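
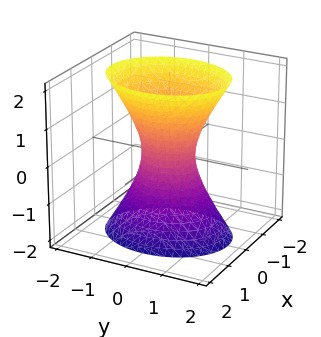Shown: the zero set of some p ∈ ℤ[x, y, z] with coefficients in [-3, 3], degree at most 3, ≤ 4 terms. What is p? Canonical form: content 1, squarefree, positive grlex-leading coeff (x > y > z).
(a) The degree is 2 — one connected sheet with a waist; a quadric.
(b) Symmetries: mirror symmetry z ↦ −z ⇒ only even powers of z; mirror symmetry y ↦ −y ⇒ only even powers of y; it's symmetric under x → −x, forcing even powers of x.
(c) Against the integer gridlines: no z-intercept at any integer in the box.
(d) Matching integer coefficients to the picture gives p.

3*x^2 + 2*y^2 - z^2 - 1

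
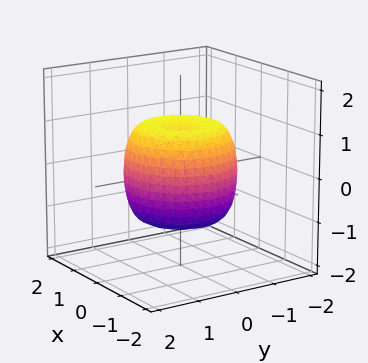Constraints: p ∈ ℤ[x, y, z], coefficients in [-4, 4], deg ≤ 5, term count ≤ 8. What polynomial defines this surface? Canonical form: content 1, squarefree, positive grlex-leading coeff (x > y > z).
x^4 + 2*x^2*y^2 + y^4 - x^2 - y^2 + z^2 - 1

1. The degree is 4 — no degree-3 surface has this shape.
2. By symmetry, the surface is invariant under rotation about z: p = q(x² + y², z).
3. Checking where it meets the axes: among the integer gridlines, it crosses the z-axis at z ∈ {-1, 1}; a circular section at z = 0 has radius between 1 and 2.
4. Solving for integer coefficients yields p as stated.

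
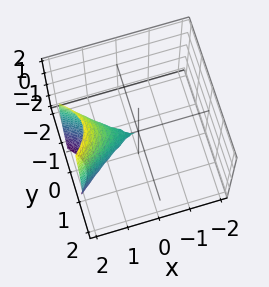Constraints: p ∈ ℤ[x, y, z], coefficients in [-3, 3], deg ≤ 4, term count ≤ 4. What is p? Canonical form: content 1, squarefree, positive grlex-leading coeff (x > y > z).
x^3 - 2*x*y^2 - 3*y^2 - z^2

deg p = 3. The shape is more complex than any degree-2 surface.
From the axis intercepts and sections: one y-axis crossing is at y = 0; one x-axis crossing is at x = 0; one z-axis crossing is at z = 0.
Assembling these constraints gives the stated polynomial.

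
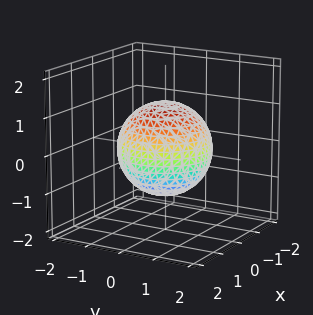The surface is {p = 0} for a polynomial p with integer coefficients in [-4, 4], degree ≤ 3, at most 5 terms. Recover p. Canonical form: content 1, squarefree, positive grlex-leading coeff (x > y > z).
2*x^2 + 2*y^2 + 2*z^2 - 3

(a) deg p = 2. A closed, bounded, convex surface; a quadric.
(b) Symmetries: it's symmetric under z → −z, forcing even powers of z; every cross-section ⟂ z is a circle, so x, y appear only via x² + y².
(c) From the axis intercepts and sections: a circular section at z = 0 has radius between 1 and 2.
(d) Solving for integer coefficients yields p as stated.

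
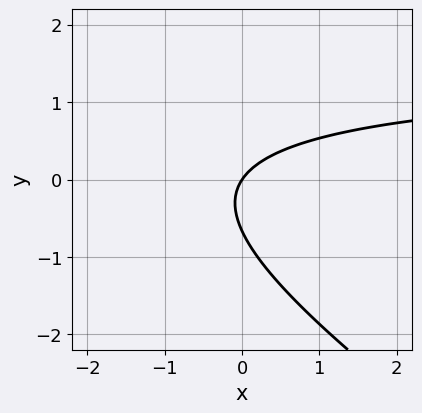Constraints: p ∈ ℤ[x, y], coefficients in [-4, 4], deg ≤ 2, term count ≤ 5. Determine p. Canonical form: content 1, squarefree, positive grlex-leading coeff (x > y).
2*x*y + 3*y^2 - 3*x + 2*y

1. deg p = 2. A generic line meets the curve in up to 2 points.
2. From the visible intercepts: one x-axis crossing is at x = 0; one y-axis crossing is at y = 0.
3. Solving for integer coefficients yields p as stated.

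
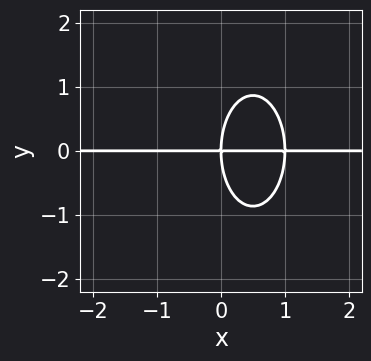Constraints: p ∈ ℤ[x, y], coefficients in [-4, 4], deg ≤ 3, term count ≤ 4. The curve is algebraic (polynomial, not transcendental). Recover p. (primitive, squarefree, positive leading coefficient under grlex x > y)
First, the degree is 3 — the shape is more complex than any degree-2 curve.
Next, from the visible intercepts: every point of the x-axis in the box is on the curve; one y-axis crossing is at y = 0.
Finally, solving for integer coefficients yields p as stated.

3*x^2*y + y^3 - 3*x*y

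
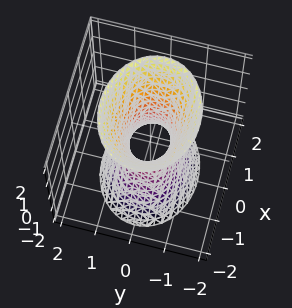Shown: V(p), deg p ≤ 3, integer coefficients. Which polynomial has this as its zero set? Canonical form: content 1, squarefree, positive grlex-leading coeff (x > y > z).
2*x^2 + 3*y^2 - z^2 - 1

(a) deg p = 2. An hourglass — one-sheet hyperboloid; a quadric.
(b) Symmetries: the y ↦ −y reflection is a symmetry, so y appears only in even powers; mirror symmetry z ↦ −z ⇒ only even powers of z; it's symmetric under x → −x, forcing even powers of x.
(c) From the axis intercepts and sections: the surface avoids every integer z-axis point in the box.
(d) The integer polynomial consistent with all of this is the stated p.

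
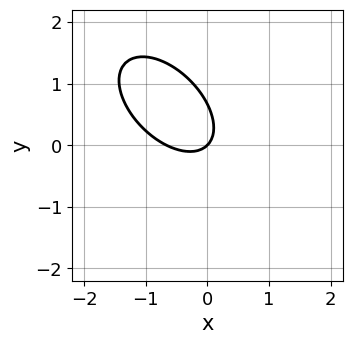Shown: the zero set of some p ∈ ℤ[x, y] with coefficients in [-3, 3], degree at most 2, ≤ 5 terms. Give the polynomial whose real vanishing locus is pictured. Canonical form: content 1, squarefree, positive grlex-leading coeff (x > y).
The degree is 2 — a generic line meets the curve in up to 2 points.
Checking where it meets the axes: it meets the y-axis at y = 0 (among the integer gridlines); it meets the x-axis at x = 0 (among the integer gridlines).
Solving for integer coefficients yields p as stated.

3*x^2 + 3*x*y + 3*y^2 + 2*x - 2*y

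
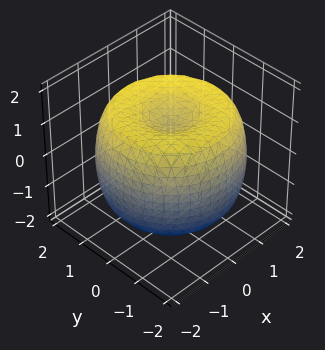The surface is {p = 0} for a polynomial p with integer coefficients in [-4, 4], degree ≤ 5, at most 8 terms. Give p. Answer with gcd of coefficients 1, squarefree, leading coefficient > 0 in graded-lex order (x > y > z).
1. The degree is 4 — no degree-3 surface has this shape.
2. By symmetry, the z-axis is an axis of rotation, so x and y enter only as x² + y².
3. From the visible intercepts: a circular section at z = -1 has radius between 1 and 2; the z-axis gridline crossings are at z ∈ {-1, 1}.
4. Assembling these constraints gives the stated polynomial.

x^4 + 2*x^2*y^2 + y^4 - 3*x^2 - 3*y^2 + 2*z^2 - 2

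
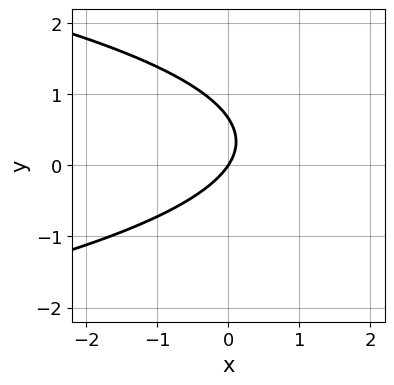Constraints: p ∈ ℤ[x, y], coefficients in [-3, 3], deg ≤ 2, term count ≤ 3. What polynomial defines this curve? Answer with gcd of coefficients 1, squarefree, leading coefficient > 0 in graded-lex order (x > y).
1. The degree is 2 — no degree-1 curve has this shape.
2. Checking where it meets the axes: it meets the x-axis at x = 0 (among the integer gridlines); it crosses the y-axis at the gridline y = 0.
3. Putting this together gives p.

3*y^2 + 3*x - 2*y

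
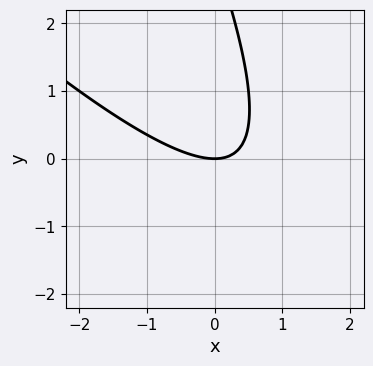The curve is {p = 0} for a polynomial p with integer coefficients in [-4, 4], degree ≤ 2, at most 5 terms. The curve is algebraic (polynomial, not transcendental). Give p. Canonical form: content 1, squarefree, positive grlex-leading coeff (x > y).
2*x^2 + 3*x*y + y^2 - 3*y

1. deg p = 2. No degree-1 curve has this shape.
2. Against the integer gridlines: it meets the x-axis at x = 0 (among the integer gridlines); it crosses the y-axis at the gridline y = 0.
3. Matching integer coefficients to the picture gives p.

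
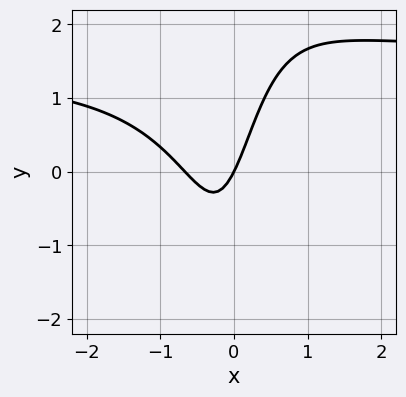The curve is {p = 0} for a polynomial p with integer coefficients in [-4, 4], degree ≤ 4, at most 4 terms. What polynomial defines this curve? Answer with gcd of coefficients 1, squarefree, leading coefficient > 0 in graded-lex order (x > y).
First, degree: no degree-2 curve has this shape, so deg p = 3.
Then, checking where it meets the axes: it crosses the y-axis at the gridline y = 0; it crosses the x-axis at the gridline x = 0.
Finally, fitting integer coefficients to these (and the overall shape) gives p.

2*x^2*y - 3*x^2 - 2*x + y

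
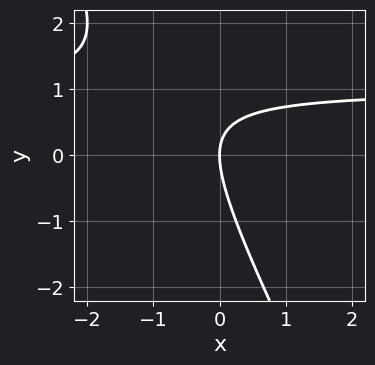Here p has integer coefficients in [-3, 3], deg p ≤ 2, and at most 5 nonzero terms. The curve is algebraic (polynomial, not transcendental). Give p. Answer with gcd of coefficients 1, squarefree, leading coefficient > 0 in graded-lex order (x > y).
2*x*y + y^2 - 2*x

First, degree: the shape is more complex than any degree-1 curve, so deg p = 2.
Next, reading off the gridlines: it crosses the y-axis at the gridline y = 0; it meets the x-axis at x = 0 (among the integer gridlines).
Finally, assembling these constraints gives the stated polynomial.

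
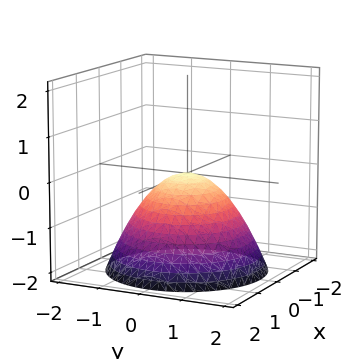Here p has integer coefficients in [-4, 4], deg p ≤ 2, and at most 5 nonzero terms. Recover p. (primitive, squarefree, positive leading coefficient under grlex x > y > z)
First, the degree is 2 — a paraboloid; a quadric.
Then, by symmetry, the z-axis is an axis of rotation, so x and y enter only as x² + y².
Then, checking where it meets the axes: it crosses the x-axis at the gridline x = 0; it crosses the z-axis at the gridline z = 0.
Finally, putting this together gives p.

2*x^2 + 2*y^2 + 3*z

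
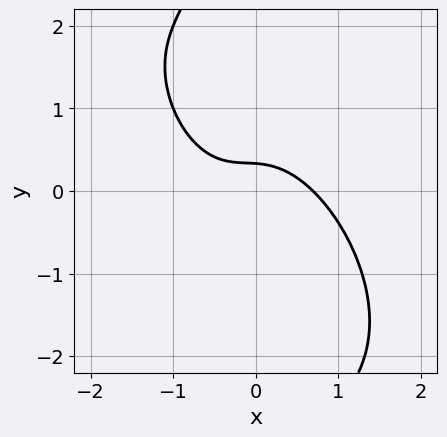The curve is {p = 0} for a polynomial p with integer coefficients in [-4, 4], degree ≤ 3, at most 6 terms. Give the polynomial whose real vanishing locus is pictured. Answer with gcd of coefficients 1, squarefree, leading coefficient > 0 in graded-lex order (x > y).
3*x^3 + 3*x^2*y + 2*x*y^2 + 3*y - 1

(a) The degree is 3 — a generic line meets the curve in up to 3 points.
(b) Solving for integer coefficients yields p as stated.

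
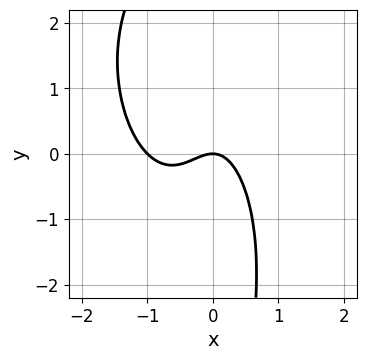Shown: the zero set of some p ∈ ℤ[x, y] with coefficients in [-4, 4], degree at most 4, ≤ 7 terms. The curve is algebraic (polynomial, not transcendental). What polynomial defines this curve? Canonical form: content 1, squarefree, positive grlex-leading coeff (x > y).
3*x^3 + x^2*y + x*y^2 + 3*x^2 + 2*y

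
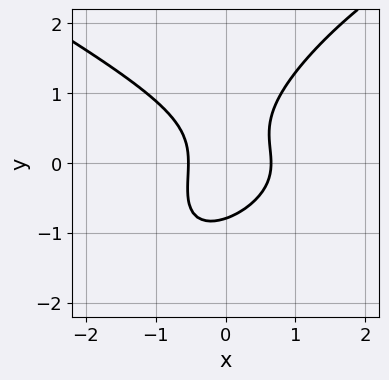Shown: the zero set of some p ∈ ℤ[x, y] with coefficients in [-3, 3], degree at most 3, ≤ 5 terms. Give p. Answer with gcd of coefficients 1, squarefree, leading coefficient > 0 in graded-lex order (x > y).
deg p = 3. A generic line meets the curve in up to 3 points.
Matching integer coefficients to the picture gives p.

x^3 - 2*x*y^2 + 2*y^3 - 3*x^2 + 1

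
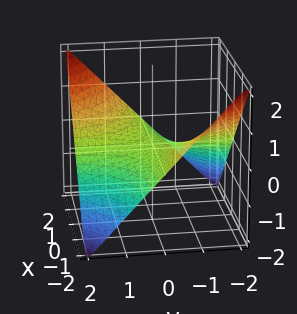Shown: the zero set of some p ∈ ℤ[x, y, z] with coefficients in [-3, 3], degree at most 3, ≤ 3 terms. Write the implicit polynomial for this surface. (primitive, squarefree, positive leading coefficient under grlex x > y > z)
deg p = 2.
From the visible intercepts: one z-axis crossing is at z = 0; every point of the y-axis in the box is on the surface; the visible x-axis segment lies entirely on the surface.
Putting this together gives p.

x*y - 2*z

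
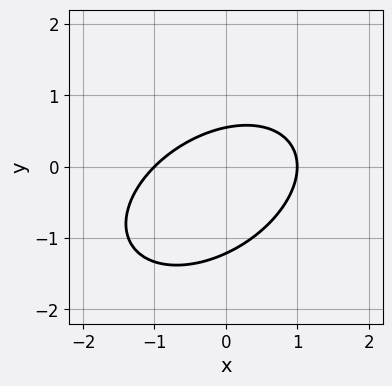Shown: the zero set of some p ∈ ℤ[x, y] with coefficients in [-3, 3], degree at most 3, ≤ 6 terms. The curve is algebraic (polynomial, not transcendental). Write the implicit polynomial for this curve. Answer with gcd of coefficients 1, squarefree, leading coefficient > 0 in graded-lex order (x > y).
1. Degree: a generic line meets the curve in up to 2 points, so deg p = 2.
2. Observable constraints: the x-axis gridline crossings are at x ∈ {-1, 1}.
3. Assembling these constraints gives the stated polynomial.

2*x^2 - 2*x*y + 3*y^2 + 2*y - 2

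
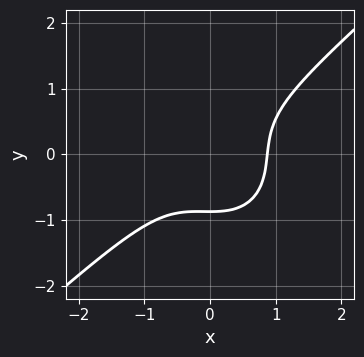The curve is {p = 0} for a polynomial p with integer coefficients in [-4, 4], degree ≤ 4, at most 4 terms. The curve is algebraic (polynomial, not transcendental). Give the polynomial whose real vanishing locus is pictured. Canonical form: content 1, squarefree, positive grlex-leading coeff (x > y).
3*x^3 - x^2*y - 3*y^3 - 2

1. Degree: no degree-2 curve has this shape, so deg p = 3.
2. Solving for integer coefficients yields p as stated.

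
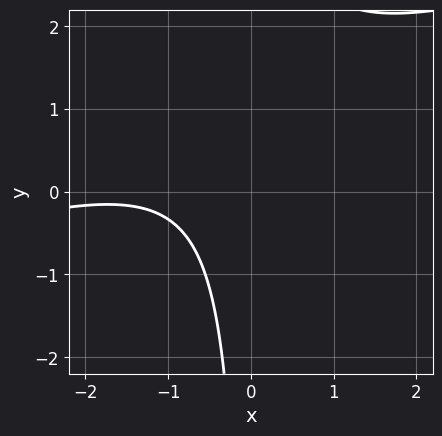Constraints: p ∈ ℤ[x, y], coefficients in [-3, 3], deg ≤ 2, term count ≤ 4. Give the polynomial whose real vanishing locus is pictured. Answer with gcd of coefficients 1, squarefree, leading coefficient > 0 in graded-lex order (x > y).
x^2 - 3*x*y + 3*x + 3

1. deg p = 2.
2. Reading off the gridlines: it misses every integer gridline on the y-axis; no x-intercept at any integer in the box.
3. Putting this together gives p.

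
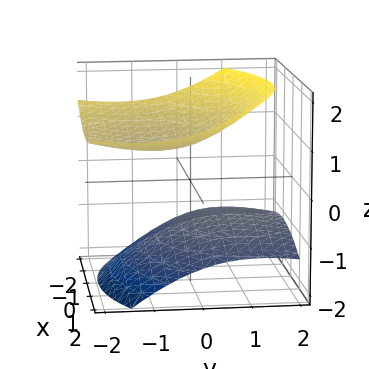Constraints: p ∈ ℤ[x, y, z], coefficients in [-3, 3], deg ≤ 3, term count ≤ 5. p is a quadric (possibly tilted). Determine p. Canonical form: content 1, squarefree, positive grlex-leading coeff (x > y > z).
I count 2 distinct pieces. Treating them together as one polynomial.
The degree is 2 — the shape is more complex than any degree-1 surface.
Against the integer gridlines: it misses every integer gridline on the y-axis; it misses every integer gridline on the x-axis.
Assembling these constraints gives the stated polynomial.

x^2 + y^2 + 2*y*z - 3*z^2 + 2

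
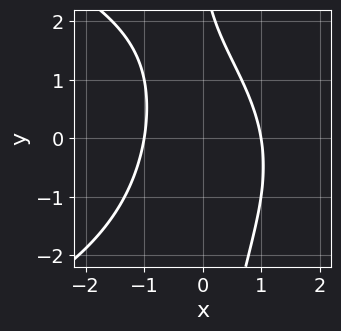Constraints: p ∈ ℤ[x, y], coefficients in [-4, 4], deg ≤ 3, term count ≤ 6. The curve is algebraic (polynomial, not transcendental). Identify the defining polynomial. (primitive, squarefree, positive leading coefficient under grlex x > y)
x*y^2 + 3*x^2 + y - 3

The degree is 3 — no degree-2 curve has this shape.
Reading off the gridlines: no y-intercept at any integer in the box; among the integer gridlines, it crosses the x-axis at x ∈ {-1, 1}.
Assembling these constraints gives the stated polynomial.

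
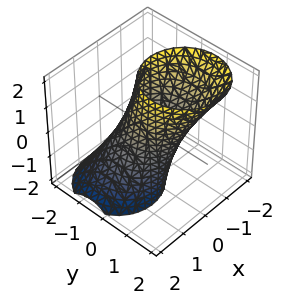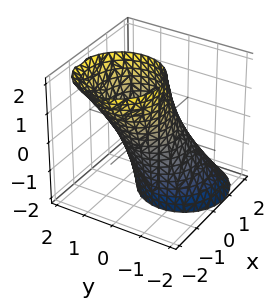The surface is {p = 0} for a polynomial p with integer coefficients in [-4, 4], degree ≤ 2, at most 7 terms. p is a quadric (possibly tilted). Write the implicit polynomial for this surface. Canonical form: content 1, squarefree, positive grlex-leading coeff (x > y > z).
Degree: a generic line meets the surface in up to 2 points, so deg p = 2.
From the visible intercepts: the surface avoids every integer z-axis point in the box; among the integer gridlines, it crosses the y-axis at y ∈ {-1, 1}.
These observations pin down the coefficients. Check: (-1, 0, 0) on the x-axis lies on the surface, and p(-1, 0, 0) = 0. ✓

3*x^2 + 2*x*z + 3*y^2 - 2*y*z - 3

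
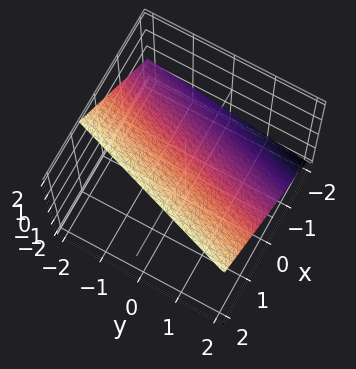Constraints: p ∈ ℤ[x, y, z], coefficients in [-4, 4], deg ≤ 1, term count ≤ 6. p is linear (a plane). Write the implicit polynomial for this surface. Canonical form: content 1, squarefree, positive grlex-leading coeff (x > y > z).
3*x - y - 3*z + 2

Degree: every cross-section is a straight line — this is a plane, so deg p = 1.
From the visible intercepts: one y-axis crossing is at y = 2.
Assembling these constraints gives the stated polynomial.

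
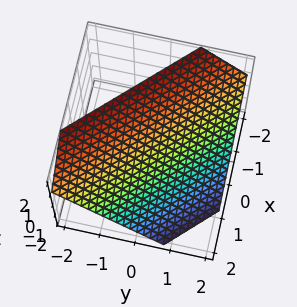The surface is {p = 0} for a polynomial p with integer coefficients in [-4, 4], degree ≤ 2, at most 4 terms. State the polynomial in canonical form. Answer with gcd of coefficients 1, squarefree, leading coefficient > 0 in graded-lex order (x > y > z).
Degree: the surface is flat (a plane), so deg p = 1.
The integer polynomial consistent with all of this is the stated p.

3*x + 3*y + 3*z - 2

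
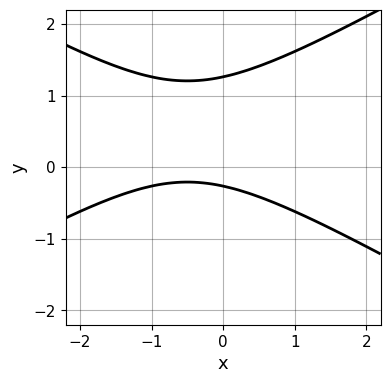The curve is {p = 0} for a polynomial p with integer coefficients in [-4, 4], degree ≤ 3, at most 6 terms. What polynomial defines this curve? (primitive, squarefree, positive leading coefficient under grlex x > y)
deg p = 2. No degree-1 curve has this shape.
Reading off the gridlines: no x-intercept at any integer in the box.
Fitting integer coefficients to these (and the overall shape) gives p.

x^2 - 3*y^2 + x + 3*y + 1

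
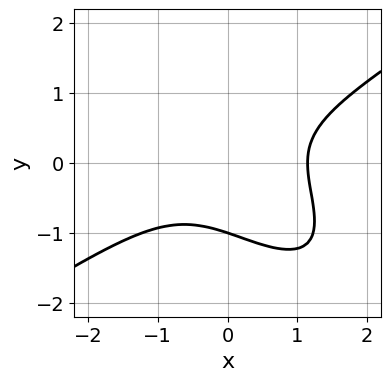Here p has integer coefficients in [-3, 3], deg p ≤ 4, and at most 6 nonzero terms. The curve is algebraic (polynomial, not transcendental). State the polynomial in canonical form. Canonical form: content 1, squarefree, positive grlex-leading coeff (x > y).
1. The degree is 3 — a generic line meets the curve in up to 3 points.
2. From the axis intercepts and sections: it crosses the y-axis at the gridline y = -1.
3. These observations pin down the coefficients.

2*x^3 - 3*x*y^2 - 3*y^3 - 3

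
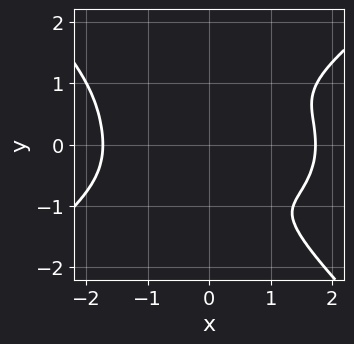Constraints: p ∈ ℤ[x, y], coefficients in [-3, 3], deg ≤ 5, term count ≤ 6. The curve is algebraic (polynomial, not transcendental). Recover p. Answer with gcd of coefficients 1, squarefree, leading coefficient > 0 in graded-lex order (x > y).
x^4 - x*y^3 - 2*y^4 + 2*x*y^2 - 3*x^2

(a) The degree is 4 — the shape is more complex than any degree-3 curve.
(b) The integer polynomial consistent with all of this is the stated p.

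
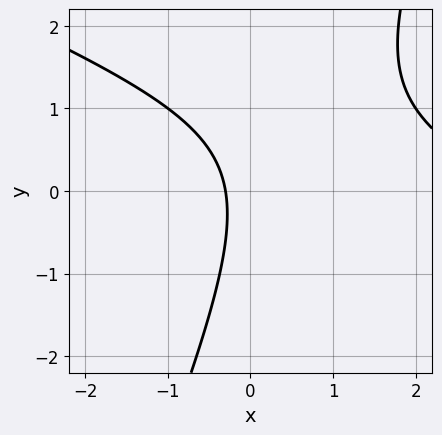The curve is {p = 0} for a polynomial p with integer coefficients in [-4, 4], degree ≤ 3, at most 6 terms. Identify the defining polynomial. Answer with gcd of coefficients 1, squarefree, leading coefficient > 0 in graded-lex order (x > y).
(a) deg p = 2. No degree-1 curve has this shape.
(b) From the axis intercepts and sections: no y-intercept at any integer in the box.
(c) Solving for integer coefficients yields p as stated.

x^2 + 2*x*y - y^2 - 3*x - 1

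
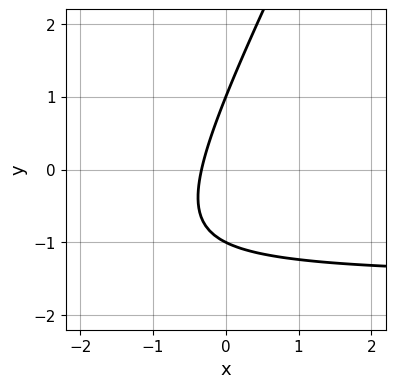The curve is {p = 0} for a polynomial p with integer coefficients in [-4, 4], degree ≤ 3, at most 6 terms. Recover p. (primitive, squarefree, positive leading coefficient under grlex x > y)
2*x*y - y^2 + 3*x + 1

(a) Degree: a generic line meets the curve in up to 2 points, so deg p = 2.
(b) From the axis intercepts and sections: among the integer gridlines, it crosses the y-axis at y ∈ {-1, 1}.
(c) Fitting integer coefficients to these (and the overall shape) gives p.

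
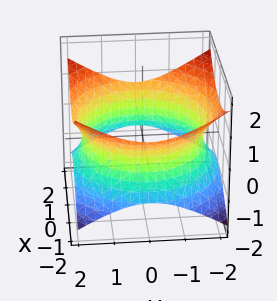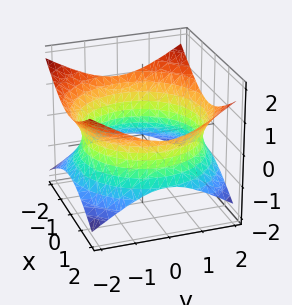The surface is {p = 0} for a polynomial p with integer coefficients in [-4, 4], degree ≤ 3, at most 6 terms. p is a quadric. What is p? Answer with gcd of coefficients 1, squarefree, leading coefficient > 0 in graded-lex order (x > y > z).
1. deg p = 2. One connected sheet with a waist; a quadric.
2. By symmetry, the surface is invariant under rotation about z: p = q(x² + y², z); it's symmetric under z → −z, forcing even powers of z.
3. Reading off the gridlines: the surface avoids every integer z-axis point in the box; a circular section at z = 0 has radius between 1 and 2.
4. The integer polynomial consistent with all of this is the stated p.

x^2 + y^2 - 2*z^2 - 3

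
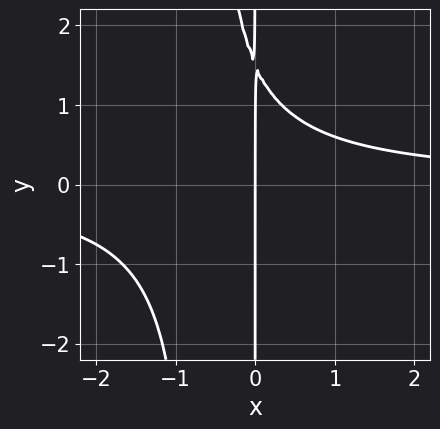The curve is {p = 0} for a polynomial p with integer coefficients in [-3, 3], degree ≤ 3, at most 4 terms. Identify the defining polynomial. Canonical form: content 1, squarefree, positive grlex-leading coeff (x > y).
deg p = 3. No degree-2 curve has this shape.
Reading off the gridlines: it crosses the x-axis at the gridline x = 0; every point of the y-axis in the box is on the curve.
The integer polynomial consistent with all of this is the stated p.

3*x^2*y + 2*x*y - 3*x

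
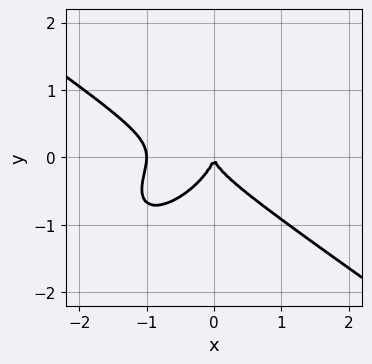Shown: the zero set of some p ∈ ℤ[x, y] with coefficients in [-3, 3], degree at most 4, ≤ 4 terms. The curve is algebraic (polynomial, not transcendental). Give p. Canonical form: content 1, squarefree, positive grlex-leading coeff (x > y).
2*x^3 - 2*x*y^2 + 3*y^3 + 2*x^2

deg p = 3. The shape is more complex than any degree-2 curve.
From the axis intercepts and sections: the x-axis gridline crossings are at x ∈ {-1, 0}; it meets the y-axis at y = 0 (among the integer gridlines).
Together with the visible shape, these determine p as stated.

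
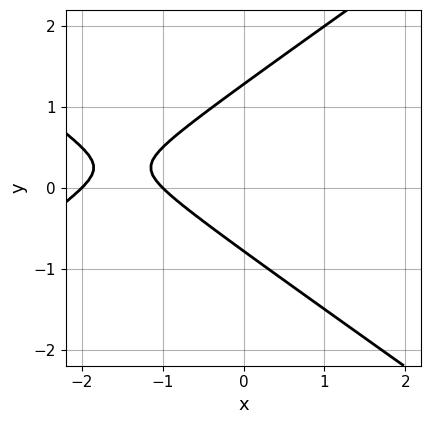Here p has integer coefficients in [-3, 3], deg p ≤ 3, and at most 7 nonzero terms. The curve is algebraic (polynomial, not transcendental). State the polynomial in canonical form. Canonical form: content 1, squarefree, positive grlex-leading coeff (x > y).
(a) The degree is 2 — no degree-1 curve has this shape.
(b) Observable constraints: the x-axis gridline crossings are at x ∈ {-2, -1}.
(c) Assembling these constraints gives the stated polynomial.

x^2 - 2*y^2 + 3*x + y + 2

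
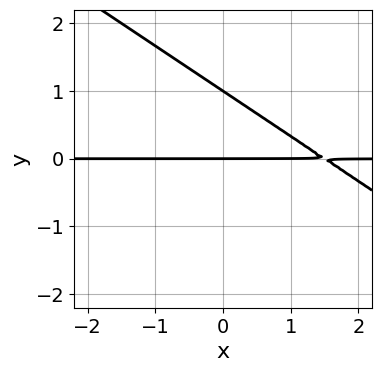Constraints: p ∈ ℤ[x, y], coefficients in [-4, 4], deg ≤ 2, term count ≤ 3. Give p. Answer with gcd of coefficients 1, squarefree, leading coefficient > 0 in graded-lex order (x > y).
The degree is 2 — the shape is more complex than any degree-1 curve.
From the visible intercepts: the visible x-axis segment lies entirely on the curve; among the integer gridlines, it crosses the y-axis at y ∈ {0, 1}.
Matching integer coefficients to the picture gives p.

2*x*y + 3*y^2 - 3*y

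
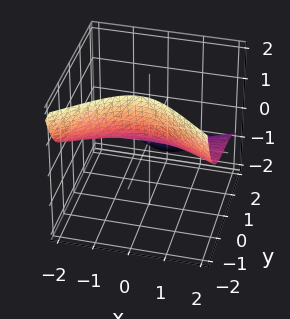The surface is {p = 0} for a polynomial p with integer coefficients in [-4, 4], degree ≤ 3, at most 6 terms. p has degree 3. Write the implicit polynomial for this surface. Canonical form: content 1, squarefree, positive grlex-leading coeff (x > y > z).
2*x^2*z + y^3 + 2*y*z + 2*y + 3*z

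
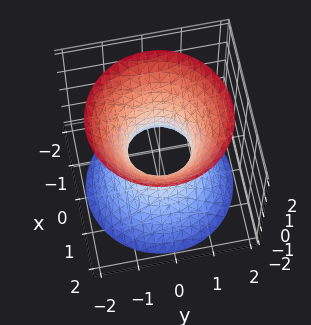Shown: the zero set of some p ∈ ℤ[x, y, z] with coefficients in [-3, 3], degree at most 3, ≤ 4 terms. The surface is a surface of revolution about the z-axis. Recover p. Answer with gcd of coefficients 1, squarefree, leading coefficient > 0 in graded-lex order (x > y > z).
1. The degree is 2 — no degree-1 surface has this shape.
2. Symmetry: every cross-section ⟂ z is a circle, so x, y appear only via x² + y².
3. Observable constraints: a circular section at z = -2 has radius between 1 and 2; no z-intercept at any integer in the box.
4. These observations pin down the coefficients.

3*x^2 + 3*y^2 - 2*z^2 - 2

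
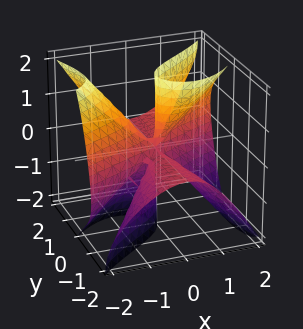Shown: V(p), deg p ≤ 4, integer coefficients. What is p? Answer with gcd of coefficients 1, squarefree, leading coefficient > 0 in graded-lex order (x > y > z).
x^3 - 2*x^2*y - x*z^2 + 2*y^2*z

Degree: the shape is more complex than any degree-2 surface, so deg p = 3.
Observable constraints: one x-axis crossing is at x = 0; every point of the y-axis in the box is on the surface.
Fitting integer coefficients to these (and the overall shape) gives p. Check: (0, 0, 2) on the z-axis lies on the surface, and p(0, 0, 2) = 0. ✓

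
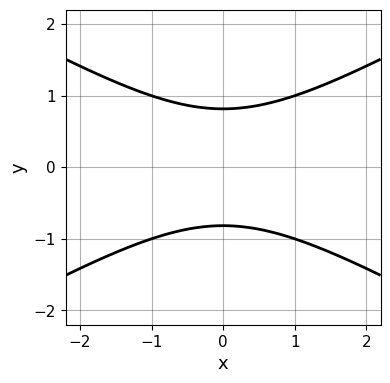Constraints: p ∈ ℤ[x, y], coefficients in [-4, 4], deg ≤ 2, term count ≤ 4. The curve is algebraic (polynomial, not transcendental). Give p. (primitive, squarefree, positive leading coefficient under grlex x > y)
First, the degree is 2 — no degree-1 curve has this shape.
Next, symmetries: the x ↦ −x reflection is a symmetry, so x appears only in even powers; it's symmetric under y → −y, forcing even powers of y.
Next, from the visible intercepts: no x-intercept at any integer in the box.
Finally, the integer polynomial consistent with all of this is the stated p.

x^2 - 3*y^2 + 2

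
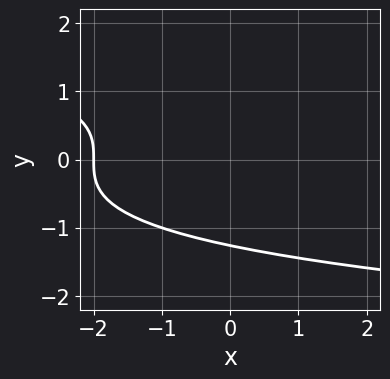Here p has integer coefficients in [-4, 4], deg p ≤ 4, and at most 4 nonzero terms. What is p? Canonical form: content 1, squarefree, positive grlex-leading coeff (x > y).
First, deg p = 3. No degree-2 curve has this shape.
Next, reading off the gridlines: it crosses the x-axis at the gridline x = -2.
Finally, together with the visible shape, these determine p as stated.

y^3 + x + 2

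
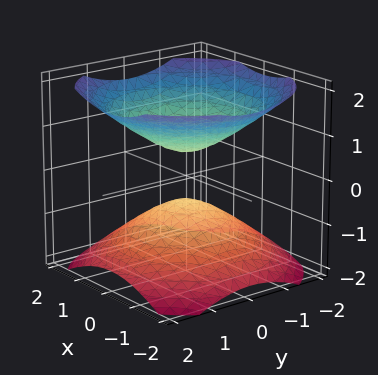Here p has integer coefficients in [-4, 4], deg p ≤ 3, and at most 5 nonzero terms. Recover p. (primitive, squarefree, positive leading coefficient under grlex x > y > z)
First, the picture has 2 separate pieces. Treating them together as one polynomial.
Next, degree: two sheets facing apart; a quadric, so deg p = 2.
Then, symmetries: the z ↦ −z reflection is a symmetry, so z appears only in even powers; every cross-section ⟂ z is a circle, so x, y appear only via x² + y².
Then, against the integer gridlines: it misses every integer gridline on the y-axis; a circular section at z = -1 has radius exactly 1.
Finally, solving for integer coefficients yields p as stated.

2*x^2 + 2*y^2 - 3*z^2 + 1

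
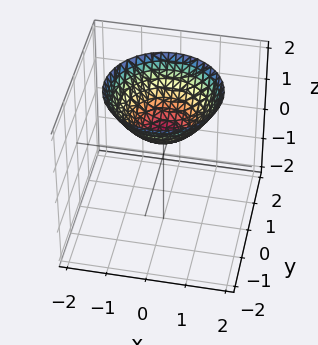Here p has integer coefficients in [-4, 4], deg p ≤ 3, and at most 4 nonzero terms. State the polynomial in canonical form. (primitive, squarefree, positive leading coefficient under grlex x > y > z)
(a) deg p = 2. No degree-1 surface has this shape.
(b) Symmetries: rotational symmetry about the z-axis ⇒ p depends on x, y only through x² + y².
(c) Reading off the gridlines: a circular section at z = 2 has radius between 1 and 2; it misses every integer gridline on the y-axis.
(d) Solving for integer coefficients yields p as stated.

2*x^2 + 2*y^2 - 3*z + 2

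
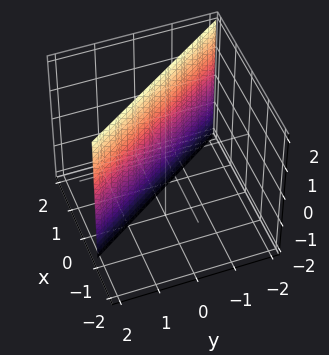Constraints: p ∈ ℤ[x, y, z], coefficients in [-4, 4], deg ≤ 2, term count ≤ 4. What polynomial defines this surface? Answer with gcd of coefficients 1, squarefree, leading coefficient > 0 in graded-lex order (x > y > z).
(a) Degree: the surface is flat (a plane), so deg p = 1.
(b) From the axis intercepts and sections: no z-intercept at any integer in the box; it crosses the y-axis at the gridline y = 1.
(c) Assembling these constraints gives the stated polynomial.

3*x + 2*y - 2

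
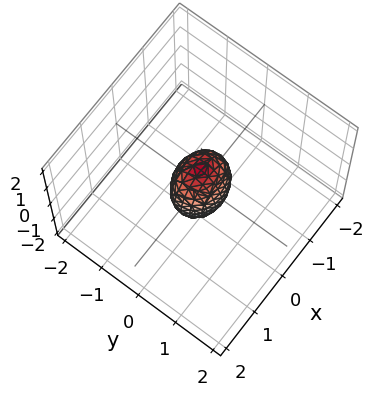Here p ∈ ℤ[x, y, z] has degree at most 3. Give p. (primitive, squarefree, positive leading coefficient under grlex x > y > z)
2*x^2 + 3*y^2 + z^2 - 1

1. deg p = 2. Bounded and convex; a quadric.
2. Symmetries: mirror symmetry y ↦ −y ⇒ only even powers of y; the z ↦ −z reflection is a symmetry, so z appears only in even powers; it's symmetric under x → −x, forcing even powers of x.
3. Reading off the gridlines: the z-axis gridline crossings are at z ∈ {-1, 1}.
4. Matching integer coefficients to the picture gives p.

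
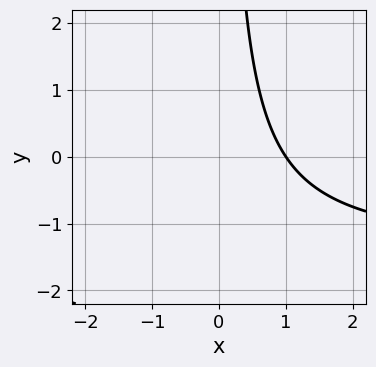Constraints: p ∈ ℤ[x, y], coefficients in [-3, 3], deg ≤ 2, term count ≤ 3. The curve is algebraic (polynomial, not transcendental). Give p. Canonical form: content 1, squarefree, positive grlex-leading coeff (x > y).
1. deg p = 2. No degree-1 curve has this shape.
2. Observable constraints: no y-intercept at any integer in the box; one x-axis crossing is at x = 1.
3. Together with the visible shape, these determine p as stated.

2*x*y + 3*x - 3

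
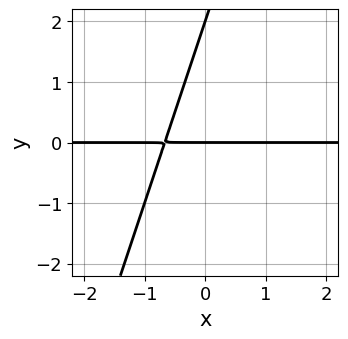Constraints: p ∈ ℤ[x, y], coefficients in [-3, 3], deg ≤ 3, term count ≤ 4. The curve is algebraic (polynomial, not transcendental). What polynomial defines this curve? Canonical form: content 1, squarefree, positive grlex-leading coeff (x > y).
1. deg p = 2. A generic line meets the curve in up to 2 points.
2. From the visible intercepts: the visible x-axis segment lies entirely on the curve; among the integer gridlines, it crosses the y-axis at y ∈ {0, 2}.
3. Together with the visible shape, these determine p as stated.

3*x*y - y^2 + 2*y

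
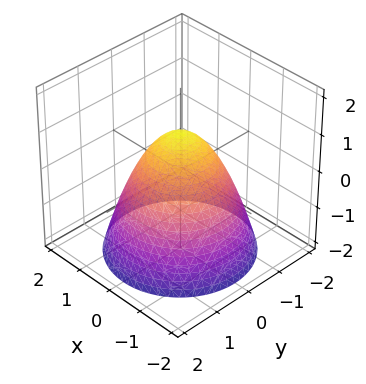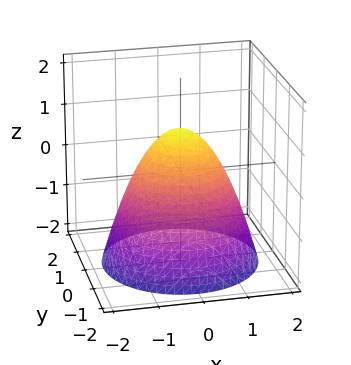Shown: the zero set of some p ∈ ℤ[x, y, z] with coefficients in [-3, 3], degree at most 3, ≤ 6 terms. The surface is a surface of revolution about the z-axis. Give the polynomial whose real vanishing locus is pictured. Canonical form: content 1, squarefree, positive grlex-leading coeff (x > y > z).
x^2 + y^2 + z - 1

1. The degree is 2 — the shape is more complex than any degree-1 surface.
2. Symmetries: rotational symmetry about the z-axis ⇒ p depends on x, y only through x² + y².
3. From the axis intercepts and sections: the y-axis gridline crossings are at y ∈ {-1, 1}; one z-axis crossing is at z = 1; a circular section at z = -1 has radius between 1 and 2; among the integer gridlines, it crosses the x-axis at x ∈ {-1, 1}.
4. Together with the visible shape, these determine p as stated.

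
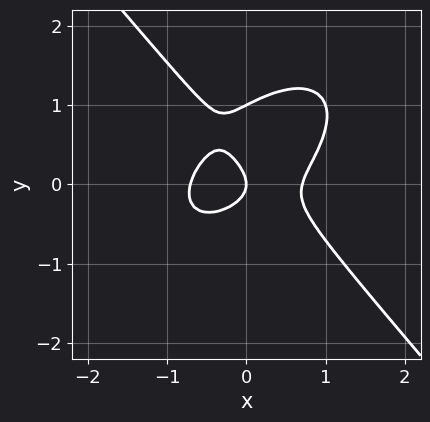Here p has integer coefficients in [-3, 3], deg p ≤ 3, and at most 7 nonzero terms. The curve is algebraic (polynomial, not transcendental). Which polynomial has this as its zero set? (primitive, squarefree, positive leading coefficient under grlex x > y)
2*x^3 - x^2*y + 2*y^3 - 2*y^2 - x

First, the degree is 3 — a generic line meets the curve in up to 3 points.
Next, reading off the gridlines: it meets the x-axis at x = 0 (among the integer gridlines); the y-axis gridline crossings are at y ∈ {0, 1}.
Finally, the integer polynomial consistent with all of this is the stated p.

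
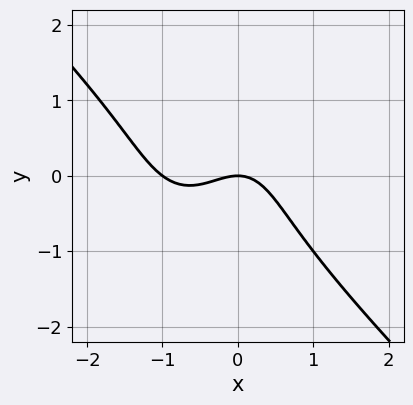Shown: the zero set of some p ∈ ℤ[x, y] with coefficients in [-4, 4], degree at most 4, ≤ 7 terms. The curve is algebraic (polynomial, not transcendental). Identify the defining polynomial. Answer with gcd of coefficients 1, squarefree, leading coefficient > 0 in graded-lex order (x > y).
3*x^3 + x^2*y + 2*y^3 + 3*x^2 + 3*y

First, the degree is 3 — a generic line meets the curve in up to 3 points.
Next, reading off the gridlines: the x-axis gridline crossings are at x ∈ {-1, 0}; it crosses the y-axis at the gridline y = 0.
Finally, assembling these constraints gives the stated polynomial.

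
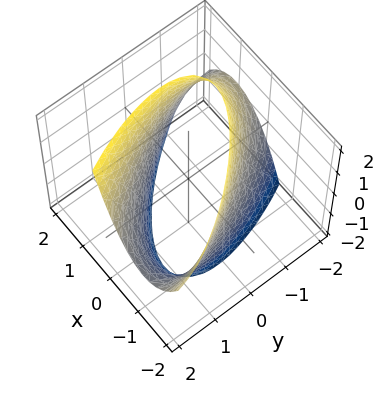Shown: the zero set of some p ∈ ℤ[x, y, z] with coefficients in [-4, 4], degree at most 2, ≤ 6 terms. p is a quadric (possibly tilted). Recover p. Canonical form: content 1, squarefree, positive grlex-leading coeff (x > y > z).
(a) deg p = 2. No degree-1 surface has this shape.
(b) From the axis intercepts and sections: no z-intercept at any integer in the box.
(c) Fitting integer coefficients to these (and the overall shape) gives p.

2*x^2 + 2*x*y + y^2 - y*z - 3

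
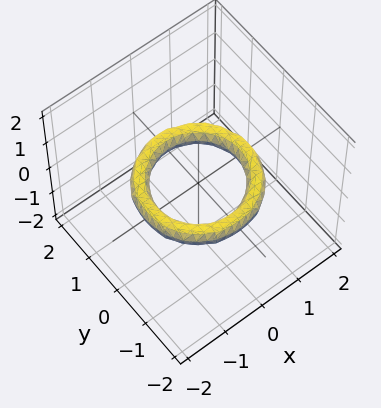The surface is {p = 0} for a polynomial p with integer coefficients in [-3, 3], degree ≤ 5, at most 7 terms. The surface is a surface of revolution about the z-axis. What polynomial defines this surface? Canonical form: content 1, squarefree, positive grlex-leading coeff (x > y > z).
x^4 + 2*x^2*y^2 + y^4 - 3*x^2 - 3*y^2 + 3*z^2 + 2

The degree is 4 — a generic line meets the surface in up to 4 points.
Symmetries: rotational symmetry about the z-axis ⇒ p depends on x, y only through x² + y².
Checking where it meets the axes: the y-axis gridline crossings are at y ∈ {-1, 1}; the x-axis gridline crossings are at x ∈ {-1, 1}; the surface avoids every integer z-axis point in the box.
Matching integer coefficients to the picture gives p.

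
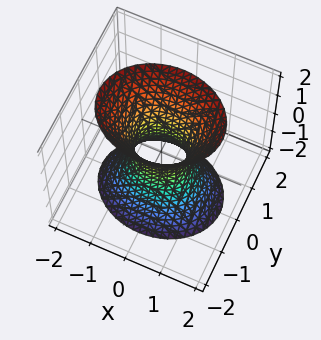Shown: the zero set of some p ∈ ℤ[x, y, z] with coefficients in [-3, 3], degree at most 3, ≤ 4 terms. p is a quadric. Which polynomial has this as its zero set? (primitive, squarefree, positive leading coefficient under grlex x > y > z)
(a) The degree is 2 — an hourglass — one-sheet hyperboloid; a quadric.
(b) Symmetries: the z ↦ −z reflection is a symmetry, so z appears only in even powers; mirror symmetry x ↦ −x ⇒ only even powers of x; it's symmetric under y → −y, forcing even powers of y.
(c) Observable constraints: no z-intercept at any integer in the box.
(d) Assembling these constraints gives the stated polynomial.

2*x^2 + 3*y^2 - z^2 - 1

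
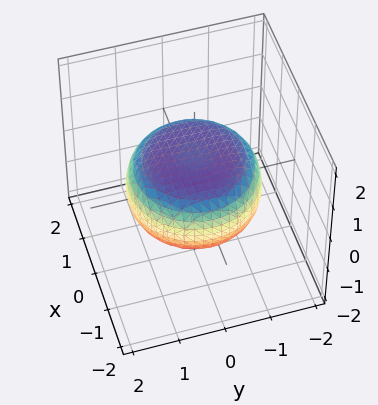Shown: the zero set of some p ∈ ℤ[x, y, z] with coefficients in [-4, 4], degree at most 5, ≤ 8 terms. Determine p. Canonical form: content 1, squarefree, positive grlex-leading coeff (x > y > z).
(a) deg p = 4. No degree-3 surface has this shape.
(b) By symmetry, the z-axis is an axis of rotation, so x and y enter only as x² + y².
(c) Checking where it meets the axes: a circular section at z = 0 has radius between 1 and 2.
(d) Fitting integer coefficients to these (and the overall shape) gives p.

x^4 + 2*x^2*y^2 + y^4 - x^2 - y^2 + 3*z^2 - 2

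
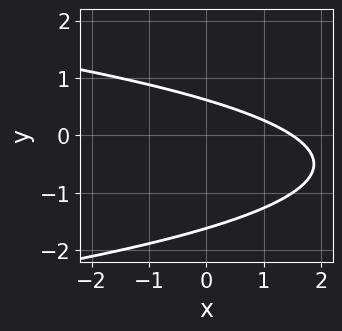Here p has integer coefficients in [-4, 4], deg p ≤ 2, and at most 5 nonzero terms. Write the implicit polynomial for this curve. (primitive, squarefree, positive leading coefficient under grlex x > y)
3*y^2 + 2*x + 3*y - 3

deg p = 2.
Putting this together gives p.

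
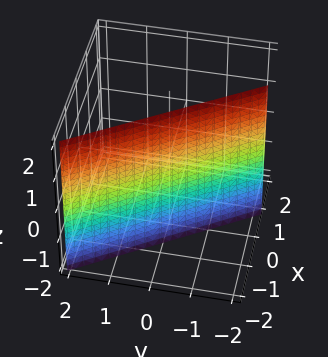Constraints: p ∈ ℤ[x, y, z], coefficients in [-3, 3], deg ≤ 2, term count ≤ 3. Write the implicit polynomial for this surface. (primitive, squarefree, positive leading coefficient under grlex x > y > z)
3*x + 2*y + 2

First, deg p = 1. Every cross-section is a straight line — this is a plane.
Then, against the integer gridlines: one y-axis crossing is at y = -1; the surface avoids every integer z-axis point in the box.
Finally, putting this together gives p.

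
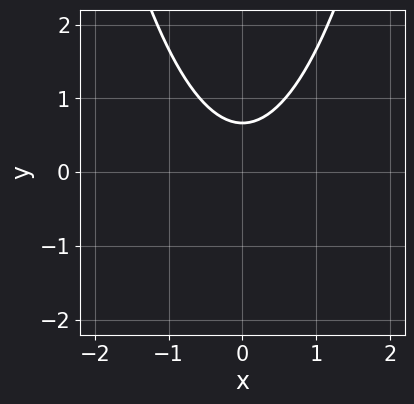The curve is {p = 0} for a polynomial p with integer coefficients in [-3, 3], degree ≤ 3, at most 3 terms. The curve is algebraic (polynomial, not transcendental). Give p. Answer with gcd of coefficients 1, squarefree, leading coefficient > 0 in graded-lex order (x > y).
First, the degree is 2 — no degree-1 curve has this shape.
Next, symmetries: it's symmetric under x → −x, forcing even powers of x.
Next, checking where it meets the axes: the curve avoids every integer x-axis point in the box.
Finally, solving for integer coefficients yields p as stated.

3*x^2 - 3*y + 2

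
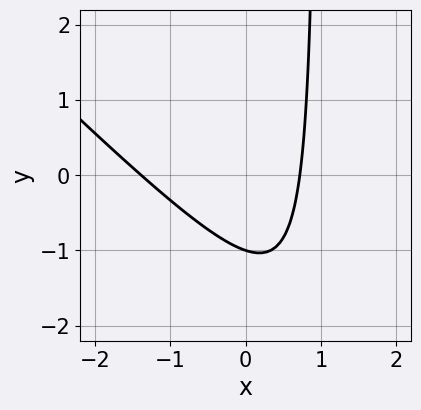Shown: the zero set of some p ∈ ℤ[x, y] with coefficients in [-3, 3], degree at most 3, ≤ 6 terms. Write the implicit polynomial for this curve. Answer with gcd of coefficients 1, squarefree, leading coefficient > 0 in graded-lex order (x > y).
3*x^2 + 3*x*y + 2*x - 3*y - 3

First, the degree is 2 — the shape is more complex than any degree-1 curve.
Next, checking where it meets the axes: one y-axis crossing is at y = -1.
Finally, solving for integer coefficients yields p as stated.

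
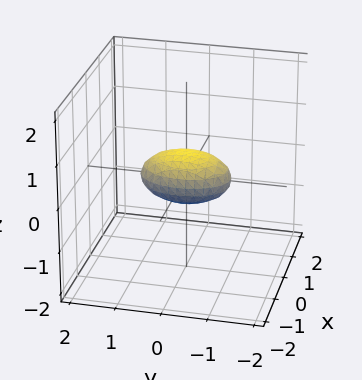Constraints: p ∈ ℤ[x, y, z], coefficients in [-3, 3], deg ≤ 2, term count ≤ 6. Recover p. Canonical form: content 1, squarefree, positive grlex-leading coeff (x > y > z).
2*x^2 + y^2 + 3*z^2 - 1

(a) The degree is 2 — bounded and convex; a quadric.
(b) Symmetries: the y ↦ −y reflection is a symmetry, so y appears only in even powers; it's symmetric under x → −x, forcing even powers of x; the z ↦ −z reflection is a symmetry, so z appears only in even powers.
(c) Reading off the gridlines: among the integer gridlines, it crosses the y-axis at y ∈ {-1, 1}.
(d) Putting this together gives p.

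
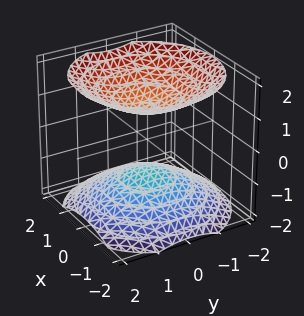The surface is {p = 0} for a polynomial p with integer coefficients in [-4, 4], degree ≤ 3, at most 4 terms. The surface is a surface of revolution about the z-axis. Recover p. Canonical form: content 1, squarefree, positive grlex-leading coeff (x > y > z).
The picture has 2 separate pieces.
The degree is 2 — a generic line meets the surface in up to 2 points.
By symmetry, the surface is invariant under rotation about z: p = q(x² + y², z).
From the axis intercepts and sections: no y-intercept at any integer in the box; the surface avoids every integer x-axis point in the box; the z-axis gridline crossings are at z ∈ {-1, 1}.
The integer polynomial consistent with all of this is the stated p.

2*x^2 + 2*y^2 - 3*z^2 + 3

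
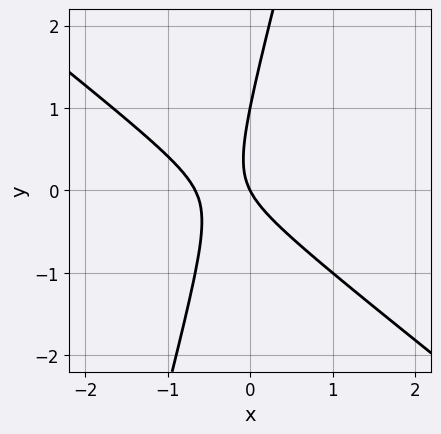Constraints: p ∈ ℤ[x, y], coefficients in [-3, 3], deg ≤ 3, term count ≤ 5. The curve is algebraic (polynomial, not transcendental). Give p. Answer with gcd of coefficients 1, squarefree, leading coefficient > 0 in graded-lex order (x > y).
First, deg p = 2. No degree-1 curve has this shape.
Then, reading off the gridlines: the y-axis gridline crossings are at y ∈ {0, 1}; it crosses the x-axis at the gridline x = 0.
Finally, these observations pin down the coefficients.

3*x^2 + 3*x*y - y^2 + 2*x + y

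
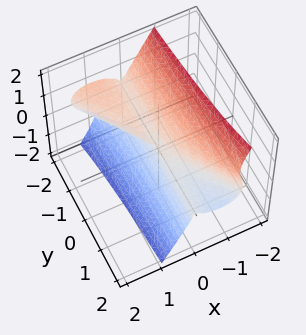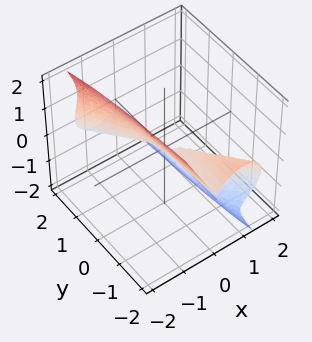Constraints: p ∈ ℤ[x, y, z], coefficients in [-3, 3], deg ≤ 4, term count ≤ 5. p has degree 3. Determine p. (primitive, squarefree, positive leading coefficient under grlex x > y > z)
First, degree: the shape is more complex than any degree-2 surface, so deg p = 3.
Then, checking where it meets the axes: it meets the x-axis at x = 0 (among the integer gridlines); one z-axis crossing is at z = 0; every point of the y-axis in the box is on the surface.
Finally, the integer polynomial consistent with all of this is the stated p.

3*x^3 + 2*x^2*y + 3*x*z^2 + 2*z^3 - x*z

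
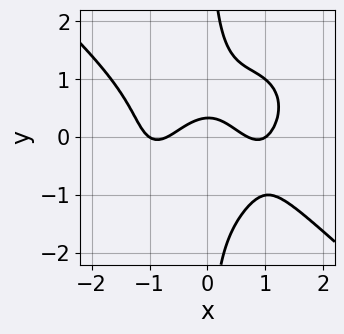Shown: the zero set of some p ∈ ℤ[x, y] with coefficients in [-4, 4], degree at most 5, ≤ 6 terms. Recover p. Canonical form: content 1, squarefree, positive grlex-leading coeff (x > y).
2*x^4 + 3*x*y^3 - 3*x^2 - 3*y + 1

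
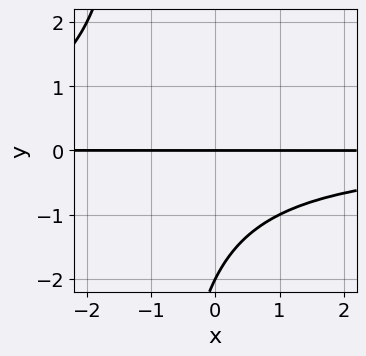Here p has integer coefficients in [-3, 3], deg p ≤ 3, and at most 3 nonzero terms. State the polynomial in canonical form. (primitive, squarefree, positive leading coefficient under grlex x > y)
(a) deg p = 3. No degree-2 curve has this shape.
(b) Observable constraints: the visible x-axis segment lies entirely on the curve; among the integer gridlines, it crosses the y-axis at y ∈ {-2, 0}.
(c) Matching integer coefficients to the picture gives p.

x*y^2 + y^2 + 2*y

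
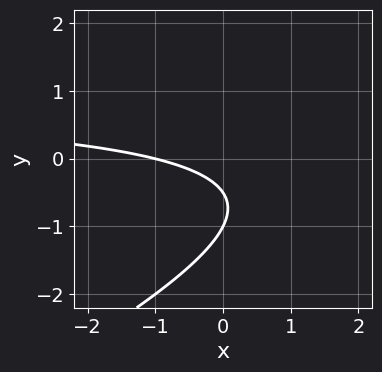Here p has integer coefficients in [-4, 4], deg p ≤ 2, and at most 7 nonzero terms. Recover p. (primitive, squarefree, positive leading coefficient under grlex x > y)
x*y - 2*y^2 - x - 3*y - 1

(a) The degree is 2 — no degree-1 curve has this shape.
(b) From the axis intercepts and sections: it meets the x-axis at x = -1 (among the integer gridlines); one y-axis crossing is at y = -1.
(c) Assembling these constraints gives the stated polynomial.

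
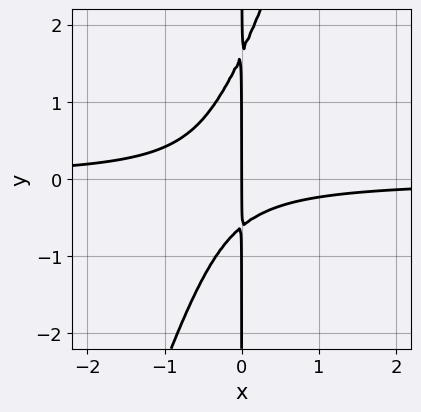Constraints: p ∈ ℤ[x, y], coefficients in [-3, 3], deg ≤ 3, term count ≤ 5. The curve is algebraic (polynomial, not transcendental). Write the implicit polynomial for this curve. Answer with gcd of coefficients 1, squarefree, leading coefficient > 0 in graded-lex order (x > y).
deg p = 3. The shape is more complex than any degree-2 curve.
From the axis intercepts and sections: it crosses the x-axis at the gridline x = 0; every point of the y-axis in the box is on the curve.
Fitting integer coefficients to these (and the overall shape) gives p.

3*x^2*y - x*y^2 + x*y + x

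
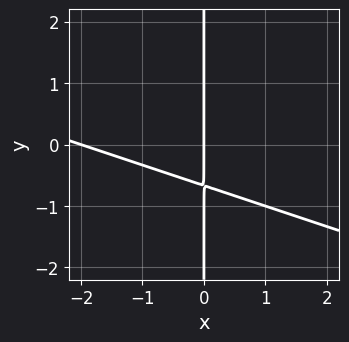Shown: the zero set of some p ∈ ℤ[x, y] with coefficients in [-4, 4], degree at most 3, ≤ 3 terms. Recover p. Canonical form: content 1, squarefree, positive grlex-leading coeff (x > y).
x^2 + 3*x*y + 2*x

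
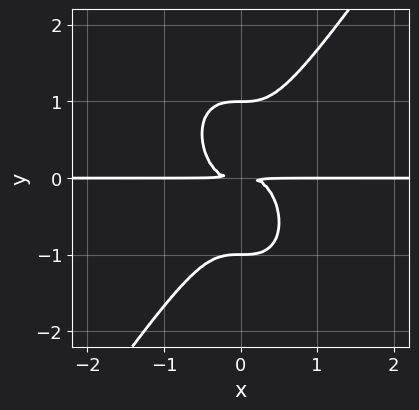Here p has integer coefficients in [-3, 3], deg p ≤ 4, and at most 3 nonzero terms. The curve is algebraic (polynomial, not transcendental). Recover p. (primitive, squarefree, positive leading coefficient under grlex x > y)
3*x^3*y - y^4 + y^2

First, the degree is 4 — no degree-3 curve has this shape.
Then, against the integer gridlines: every point of the x-axis in the box is on the curve; among the integer gridlines, it crosses the y-axis at y ∈ {-1, 1}.
Finally, assembling these constraints gives the stated polynomial.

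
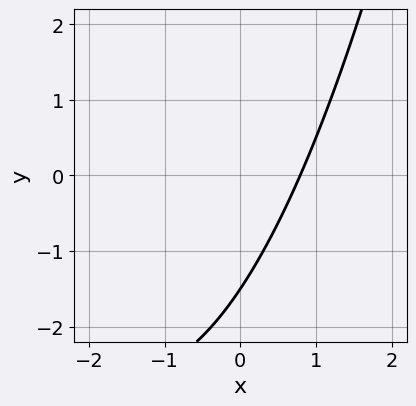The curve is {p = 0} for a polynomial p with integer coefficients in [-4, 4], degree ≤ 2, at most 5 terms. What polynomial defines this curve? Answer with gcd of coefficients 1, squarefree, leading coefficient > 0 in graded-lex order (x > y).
1. deg p = 2.
2. The integer polynomial consistent with all of this is the stated p.

x^2 + 3*x - 2*y - 3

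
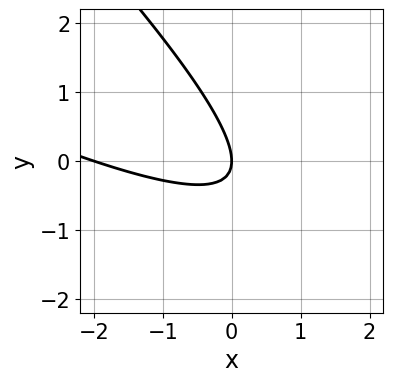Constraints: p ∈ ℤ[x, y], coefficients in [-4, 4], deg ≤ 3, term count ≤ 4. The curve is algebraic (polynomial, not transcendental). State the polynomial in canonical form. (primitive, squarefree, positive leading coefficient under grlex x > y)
x^2 + 3*x*y + 2*y^2 + 2*x

First, degree: no degree-1 curve has this shape, so deg p = 2.
Next, checking where it meets the axes: one y-axis crossing is at y = 0; among the integer gridlines, it crosses the x-axis at x ∈ {-2, 0}.
Finally, the integer polynomial consistent with all of this is the stated p.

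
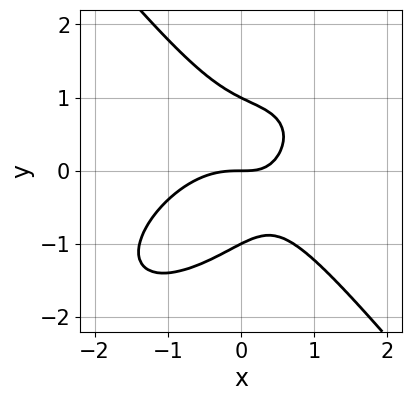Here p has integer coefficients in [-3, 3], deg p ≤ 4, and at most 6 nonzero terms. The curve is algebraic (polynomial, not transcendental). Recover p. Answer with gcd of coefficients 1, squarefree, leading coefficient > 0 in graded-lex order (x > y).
3*x^3 - 2*x^2*y + 3*y^3 + 3*x*y - 3*y

deg p = 3.
From the visible intercepts: it meets the x-axis at x = 0 (among the integer gridlines); among the integer gridlines, it crosses the y-axis at y ∈ {-1, 0, 1}.
Solving for integer coefficients yields p as stated.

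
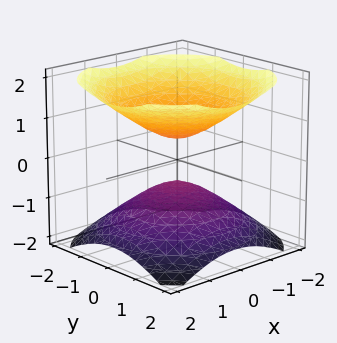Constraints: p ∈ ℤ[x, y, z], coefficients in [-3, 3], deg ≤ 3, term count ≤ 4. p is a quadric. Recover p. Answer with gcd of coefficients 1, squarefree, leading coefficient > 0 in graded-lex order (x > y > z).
The picture has 2 separate pieces.
The degree is 2 — two separate bowl-shaped sheets opening away from each other; a quadric.
By symmetry, the z-axis is an axis of rotation, so x and y enter only as x² + y²; mirror symmetry z ↦ −z ⇒ only even powers of z.
Against the integer gridlines: a circular section at z = -1 has radius exactly 1; the surface avoids every integer y-axis point in the box; it misses every integer gridline on the x-axis.
Solving for integer coefficients yields p as stated.

2*x^2 + 2*y^2 - 3*z^2 + 1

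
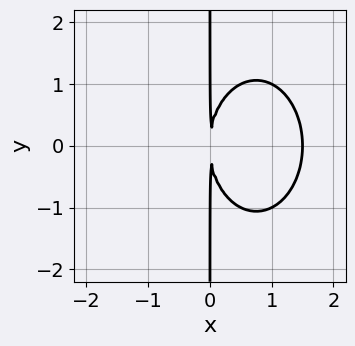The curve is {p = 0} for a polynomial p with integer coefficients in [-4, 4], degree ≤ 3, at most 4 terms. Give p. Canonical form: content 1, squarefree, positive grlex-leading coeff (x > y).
2*x^3 + x*y^2 - 3*x^2

(a) Degree: the shape is more complex than any degree-2 curve, so deg p = 3.
(b) Symmetries: the y ↦ −y reflection is a symmetry, so y appears only in even powers.
(c) From the visible intercepts: every point of the y-axis in the box is on the curve.
(d) These observations pin down the coefficients.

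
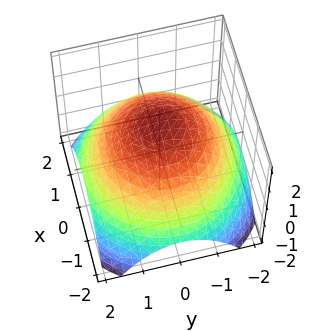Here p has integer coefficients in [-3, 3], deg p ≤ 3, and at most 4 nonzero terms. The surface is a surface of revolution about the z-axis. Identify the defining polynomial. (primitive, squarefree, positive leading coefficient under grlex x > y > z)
First, deg p = 2. No degree-1 surface has this shape.
Then, symmetries: the surface is invariant under rotation about z: p = q(x² + y², z).
Next, checking where it meets the axes: a circular section at z = 1 has radius exactly 1.
Finally, putting this together gives p.

x^2 + y^2 + 2*z - 3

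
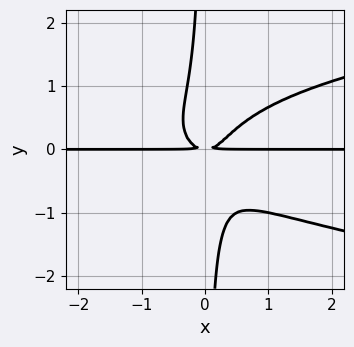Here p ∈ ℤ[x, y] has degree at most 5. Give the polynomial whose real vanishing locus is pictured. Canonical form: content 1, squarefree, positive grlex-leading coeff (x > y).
3*x*y^3 - 2*x^2*y + y^2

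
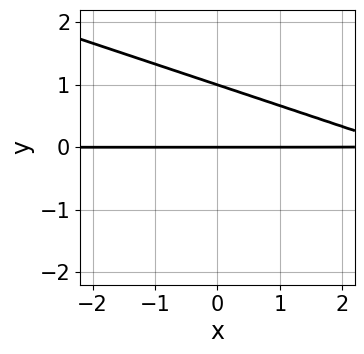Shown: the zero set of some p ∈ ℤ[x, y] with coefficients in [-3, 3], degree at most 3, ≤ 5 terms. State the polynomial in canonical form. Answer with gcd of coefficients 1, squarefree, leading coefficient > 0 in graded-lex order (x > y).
deg p = 2. A generic line meets the curve in up to 2 points.
Observable constraints: the y-axis gridline crossings are at y ∈ {0, 1}; the visible x-axis segment lies entirely on the curve.
The integer polynomial consistent with all of this is the stated p.

x*y + 3*y^2 - 3*y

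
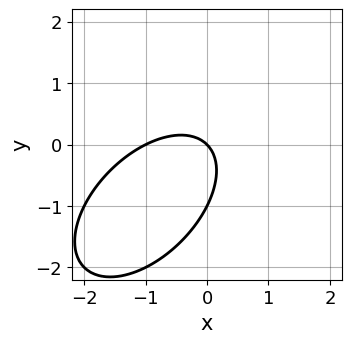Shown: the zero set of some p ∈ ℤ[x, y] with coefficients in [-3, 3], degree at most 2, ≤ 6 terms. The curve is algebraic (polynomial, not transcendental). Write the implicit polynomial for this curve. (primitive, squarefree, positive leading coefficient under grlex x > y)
x^2 - x*y + y^2 + x + y

1. deg p = 2. The shape is more complex than any degree-1 curve.
2. Against the integer gridlines: the x-axis gridline crossings are at x ∈ {-1, 0}; among the integer gridlines, it crosses the y-axis at y ∈ {-1, 0}.
3. These observations pin down the coefficients.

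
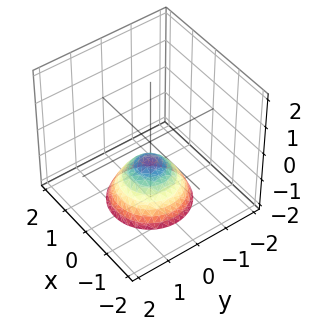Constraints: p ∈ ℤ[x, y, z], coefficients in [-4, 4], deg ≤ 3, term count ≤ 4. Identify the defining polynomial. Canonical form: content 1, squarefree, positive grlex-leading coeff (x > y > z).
3*x^2 + 3*y^2 + 3*z + 2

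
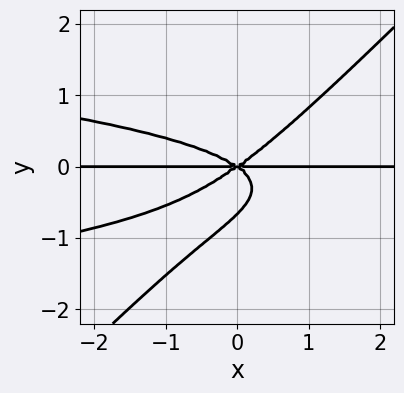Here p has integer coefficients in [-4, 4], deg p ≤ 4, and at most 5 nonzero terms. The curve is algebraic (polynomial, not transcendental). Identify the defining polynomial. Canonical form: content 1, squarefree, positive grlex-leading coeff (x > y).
3*x*y^3 - 3*y^4 + x^2*y - 2*y^3

(a) Degree: the shape is more complex than any degree-3 curve, so deg p = 4.
(b) From the visible intercepts: the visible x-axis segment lies entirely on the curve; one y-axis crossing is at y = 0.
(c) Assembling these constraints gives the stated polynomial.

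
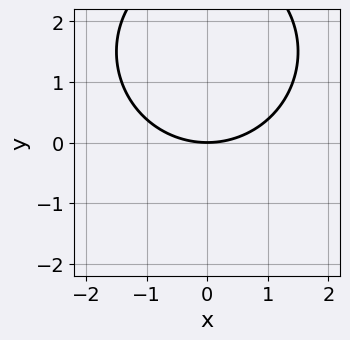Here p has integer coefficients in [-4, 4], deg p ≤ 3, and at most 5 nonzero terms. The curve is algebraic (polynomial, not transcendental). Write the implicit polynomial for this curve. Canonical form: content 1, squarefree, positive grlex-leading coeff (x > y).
x^2 + y^2 - 3*y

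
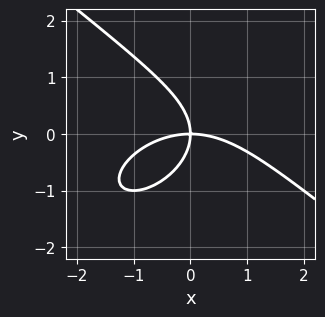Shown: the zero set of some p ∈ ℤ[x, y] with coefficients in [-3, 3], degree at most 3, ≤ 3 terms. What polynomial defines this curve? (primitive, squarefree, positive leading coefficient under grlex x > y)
1. Degree: a generic line meets the curve in up to 3 points, so deg p = 3.
2. From the visible intercepts: it crosses the x-axis at the gridline x = 0; it crosses the y-axis at the gridline y = 0.
3. The integer polynomial consistent with all of this is the stated p.

x^3 + 2*y^3 + 3*x*y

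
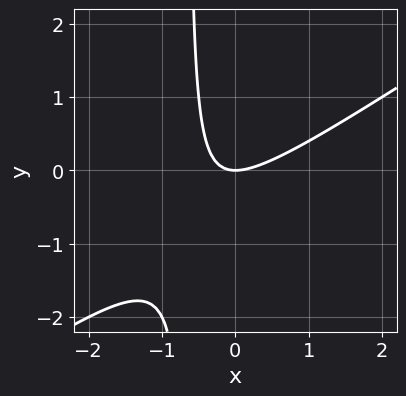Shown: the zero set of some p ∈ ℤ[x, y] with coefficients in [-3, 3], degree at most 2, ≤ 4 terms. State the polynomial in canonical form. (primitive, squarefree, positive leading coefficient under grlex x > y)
2*x^2 - 3*x*y - 2*y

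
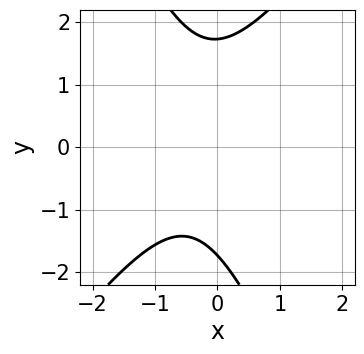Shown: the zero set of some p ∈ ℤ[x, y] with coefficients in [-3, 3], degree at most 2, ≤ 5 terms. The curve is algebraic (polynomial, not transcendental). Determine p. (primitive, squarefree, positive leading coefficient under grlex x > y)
3*x^2 - x*y - y^2 + 2*x + 3

The degree is 2 — the shape is more complex than any degree-1 curve.
From the visible intercepts: the curve avoids every integer x-axis point in the box.
The integer polynomial consistent with all of this is the stated p.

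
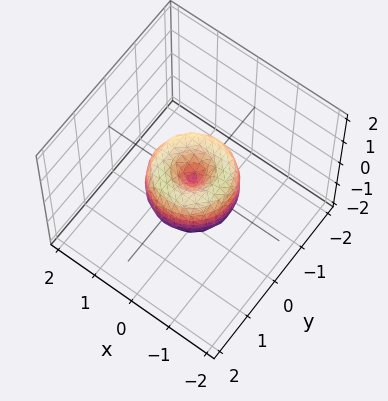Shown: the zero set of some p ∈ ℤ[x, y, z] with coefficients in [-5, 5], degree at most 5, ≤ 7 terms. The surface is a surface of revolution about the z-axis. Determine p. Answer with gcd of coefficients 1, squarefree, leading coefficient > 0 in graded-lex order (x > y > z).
2*x^4 + 4*x^2*y^2 + 2*y^4 - 2*x^2 - 2*y^2 + z^2

First, deg p = 4.
Then, symmetries: the surface is invariant under rotation about z: p = q(x² + y², z).
Then, reading off the gridlines: the x-axis gridline crossings are at x ∈ {-1, 0, 1}; a circular section at z = 0 has radius exactly 1; the y-axis gridline crossings are at y ∈ {-1, 0, 1}.
Finally, solving for integer coefficients yields p as stated.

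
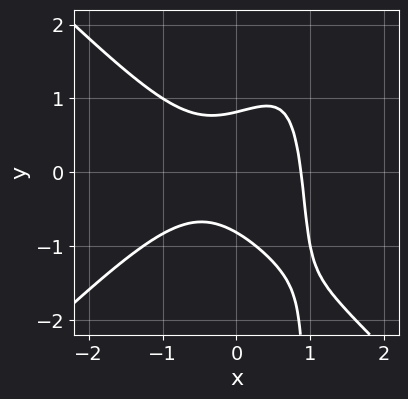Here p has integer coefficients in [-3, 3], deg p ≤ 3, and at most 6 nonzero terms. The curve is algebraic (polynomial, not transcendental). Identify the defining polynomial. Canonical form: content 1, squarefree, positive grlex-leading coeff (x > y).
First, the degree is 3 — a generic line meets the curve in up to 3 points.
Finally, the integer polynomial consistent with all of this is the stated p.

3*x^3 - 3*x*y^2 + x*y + 3*y^2 - 2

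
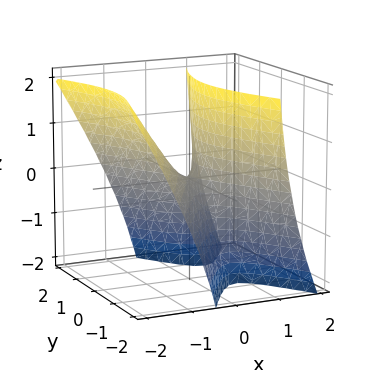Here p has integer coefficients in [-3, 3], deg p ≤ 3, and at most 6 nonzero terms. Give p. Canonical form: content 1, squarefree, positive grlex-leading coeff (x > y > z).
3*x^2 + 2*x*z - y^2 - z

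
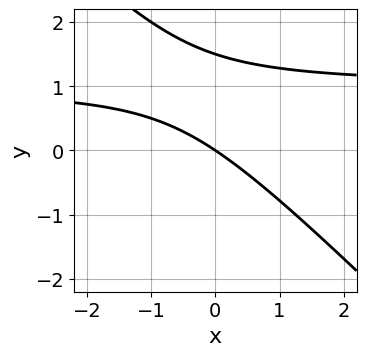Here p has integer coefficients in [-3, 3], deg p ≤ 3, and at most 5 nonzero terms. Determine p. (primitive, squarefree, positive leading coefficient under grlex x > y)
(a) Degree: a generic line meets the curve in up to 2 points, so deg p = 2.
(b) Reading off the gridlines: one x-axis crossing is at x = 0; it crosses the y-axis at the gridline y = 0.
(c) The integer polynomial consistent with all of this is the stated p.

2*x*y + 2*y^2 - 2*x - 3*y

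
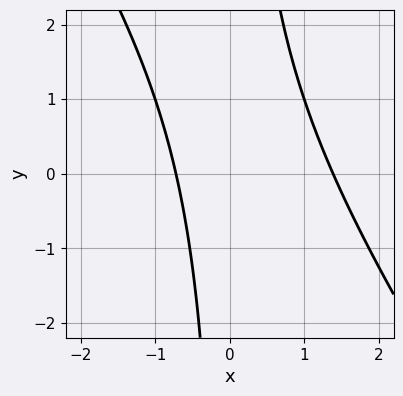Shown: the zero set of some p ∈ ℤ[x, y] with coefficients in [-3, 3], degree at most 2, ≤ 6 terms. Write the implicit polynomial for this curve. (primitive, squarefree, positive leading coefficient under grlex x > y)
3*x^2 + 2*x*y - 2*x - 3

deg p = 2.
From the axis intercepts and sections: the curve avoids every integer y-axis point in the box.
Together with the visible shape, these determine p as stated.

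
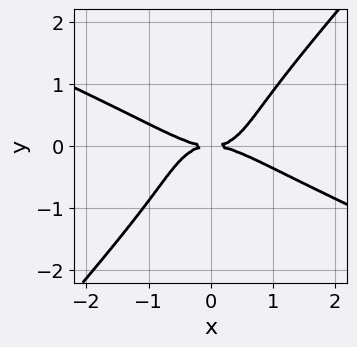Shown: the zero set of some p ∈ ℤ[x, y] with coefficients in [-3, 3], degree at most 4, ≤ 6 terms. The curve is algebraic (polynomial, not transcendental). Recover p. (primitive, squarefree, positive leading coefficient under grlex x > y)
x^4 + 2*x^3*y - 2*y^4 - 2*y^2

(a) deg p = 4. The shape is more complex than any degree-3 curve.
(b) Observable constraints: it crosses the y-axis at the gridline y = 0; it crosses the x-axis at the gridline x = 0.
(c) Putting this together gives p.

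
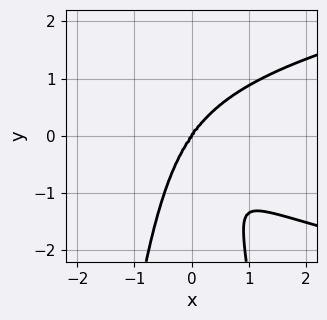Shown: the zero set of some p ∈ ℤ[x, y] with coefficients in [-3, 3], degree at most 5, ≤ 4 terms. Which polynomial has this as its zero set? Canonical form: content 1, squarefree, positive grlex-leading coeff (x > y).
1. The degree is 4 — a generic line meets the curve in up to 4 points.
2. Observable constraints: it meets the x-axis at x = 0 (among the integer gridlines); it meets the y-axis at y = 0 (among the integer gridlines).
3. Fitting integer coefficients to these (and the overall shape) gives p.

3*x^2*y^2 - 3*x^3 + y^3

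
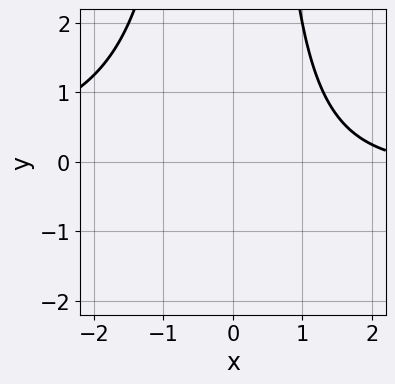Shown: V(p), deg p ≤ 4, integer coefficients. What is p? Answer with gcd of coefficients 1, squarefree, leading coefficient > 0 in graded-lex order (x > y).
x^2*y + x - 3

First, degree: the shape is more complex than any degree-2 curve, so deg p = 3.
Then, observable constraints: no x-intercept at any integer in the box; no y-intercept at any integer in the box.
Finally, assembling these constraints gives the stated polynomial.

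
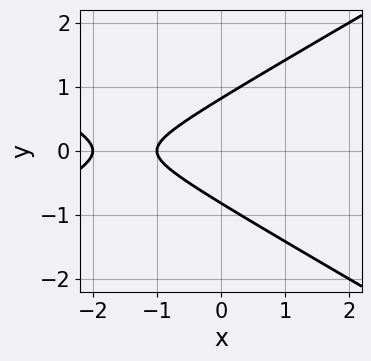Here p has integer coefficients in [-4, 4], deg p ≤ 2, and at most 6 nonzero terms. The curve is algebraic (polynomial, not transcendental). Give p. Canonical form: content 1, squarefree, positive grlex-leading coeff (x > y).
1. deg p = 2.
2. Symmetries: the y ↦ −y reflection is a symmetry, so y appears only in even powers.
3. Checking where it meets the axes: among the integer gridlines, it crosses the x-axis at x ∈ {-2, -1}.
4. Matching integer coefficients to the picture gives p.

x^2 - 3*y^2 + 3*x + 2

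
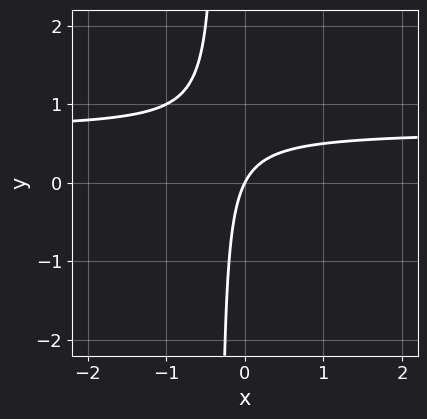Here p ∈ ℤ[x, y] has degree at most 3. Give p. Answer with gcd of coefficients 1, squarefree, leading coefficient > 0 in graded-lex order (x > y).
(a) Degree: the shape is more complex than any degree-1 curve, so deg p = 2.
(b) Reading off the gridlines: it meets the y-axis at y = 0 (among the integer gridlines); one x-axis crossing is at x = 0.
(c) Solving for integer coefficients yields p as stated.

3*x*y - 2*x + y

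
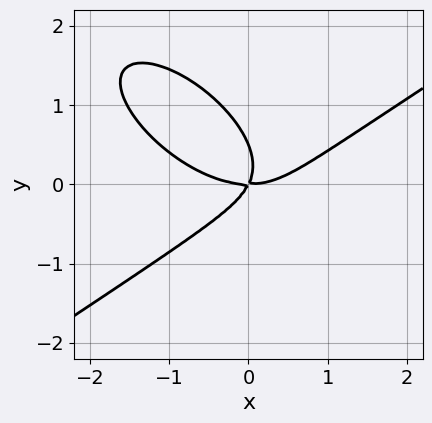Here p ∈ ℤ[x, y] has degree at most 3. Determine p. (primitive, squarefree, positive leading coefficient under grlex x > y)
x^3 - x*y^2 - 2*y^3 - 2*x*y + y^2

1. The degree is 3 — no degree-2 curve has this shape.
2. From the visible intercepts: it crosses the y-axis at the gridline y = 0; one x-axis crossing is at x = 0.
3. Fitting integer coefficients to these (and the overall shape) gives p.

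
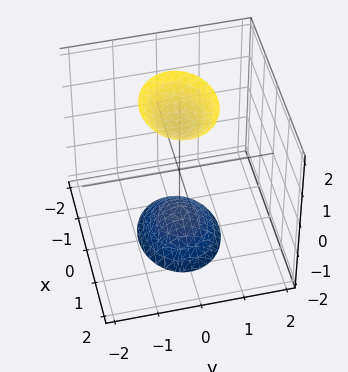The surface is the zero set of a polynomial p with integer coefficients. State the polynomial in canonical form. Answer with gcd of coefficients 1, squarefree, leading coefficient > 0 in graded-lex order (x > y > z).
2*x^2 + 3*y^2 - z^2 + 2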